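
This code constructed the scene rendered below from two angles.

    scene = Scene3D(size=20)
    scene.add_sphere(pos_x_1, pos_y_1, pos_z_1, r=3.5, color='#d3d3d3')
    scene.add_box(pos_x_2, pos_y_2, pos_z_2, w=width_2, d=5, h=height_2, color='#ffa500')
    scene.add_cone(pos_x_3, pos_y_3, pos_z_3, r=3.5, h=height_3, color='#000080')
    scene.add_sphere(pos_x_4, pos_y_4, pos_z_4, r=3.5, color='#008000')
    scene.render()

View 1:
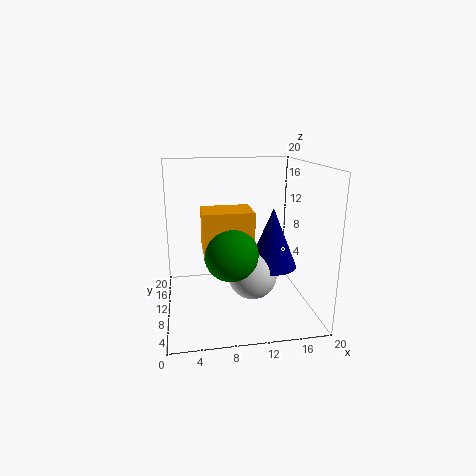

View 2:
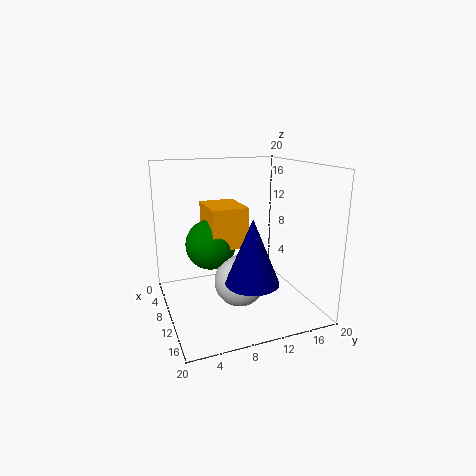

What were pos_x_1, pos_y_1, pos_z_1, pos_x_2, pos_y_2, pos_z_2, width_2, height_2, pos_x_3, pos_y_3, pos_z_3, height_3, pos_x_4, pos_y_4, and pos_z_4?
pos_x_1 = 12
pos_y_1 = 9.5
pos_z_1 = 4.5
pos_x_2 = 5
pos_y_2 = 6
pos_z_2 = 9
width_2 = 6.5
height_2 = 5.5
pos_x_3 = 15
pos_y_3 = 10
pos_z_3 = 5.5
height_3 = 8.5
pos_x_4 = 8.5
pos_y_4 = 6.5
pos_z_4 = 9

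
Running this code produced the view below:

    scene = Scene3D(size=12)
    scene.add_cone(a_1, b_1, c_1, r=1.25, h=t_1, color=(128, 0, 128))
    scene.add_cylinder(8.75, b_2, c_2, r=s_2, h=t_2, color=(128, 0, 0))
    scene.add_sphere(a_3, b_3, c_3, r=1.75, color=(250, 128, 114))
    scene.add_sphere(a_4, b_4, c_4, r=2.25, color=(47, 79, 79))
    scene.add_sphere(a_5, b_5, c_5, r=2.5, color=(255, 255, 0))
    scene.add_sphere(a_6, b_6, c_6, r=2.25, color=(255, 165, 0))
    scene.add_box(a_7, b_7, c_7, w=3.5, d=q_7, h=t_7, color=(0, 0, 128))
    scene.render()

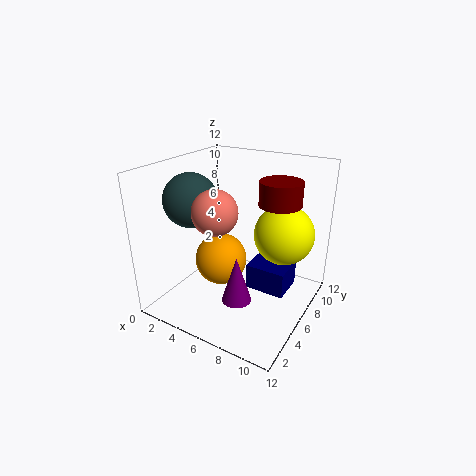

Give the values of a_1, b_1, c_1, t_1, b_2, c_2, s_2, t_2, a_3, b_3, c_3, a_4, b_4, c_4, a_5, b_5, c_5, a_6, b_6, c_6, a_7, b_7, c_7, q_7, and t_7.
a_1 = 6.75, b_1 = 4.5, c_1 = 1, t_1 = 4, b_2 = 8, c_2 = 8.75, s_2 = 1.75, t_2 = 2, a_3 = 5.5, b_3 = 3.5, c_3 = 9, a_4 = 2.25, b_4 = 4.75, c_4 = 9, a_5 = 9.25, b_5 = 8, c_5 = 6.25, a_6 = 4.25, b_6 = 6, c_6 = 3.5, a_7 = 6.5, b_7 = 6.5, c_7 = 1, q_7 = 3, t_7 = 2.25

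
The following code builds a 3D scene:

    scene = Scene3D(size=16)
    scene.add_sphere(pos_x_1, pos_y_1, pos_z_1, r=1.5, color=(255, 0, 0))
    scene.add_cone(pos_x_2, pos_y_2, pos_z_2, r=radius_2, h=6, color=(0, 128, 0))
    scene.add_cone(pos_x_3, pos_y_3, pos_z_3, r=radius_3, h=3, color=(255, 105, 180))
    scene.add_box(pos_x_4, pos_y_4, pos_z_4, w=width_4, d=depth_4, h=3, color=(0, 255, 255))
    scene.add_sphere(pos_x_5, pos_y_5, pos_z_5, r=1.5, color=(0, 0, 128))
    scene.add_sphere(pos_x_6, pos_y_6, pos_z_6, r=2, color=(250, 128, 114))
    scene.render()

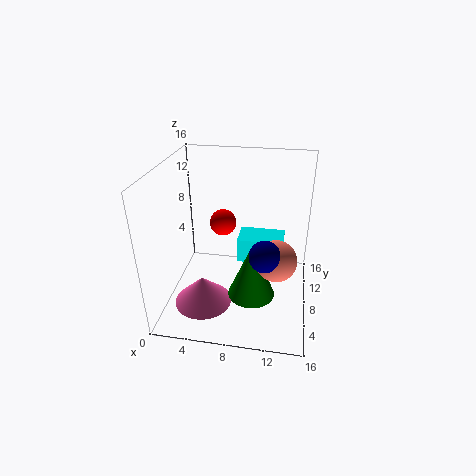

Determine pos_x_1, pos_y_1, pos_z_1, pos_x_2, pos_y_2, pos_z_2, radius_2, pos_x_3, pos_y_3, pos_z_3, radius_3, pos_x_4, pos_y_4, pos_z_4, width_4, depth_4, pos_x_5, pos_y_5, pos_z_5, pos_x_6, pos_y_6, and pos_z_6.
pos_x_1 = 6, pos_y_1 = 9.5, pos_z_1 = 9, pos_x_2 = 10, pos_y_2 = 5, pos_z_2 = 3, radius_2 = 2.5, pos_x_3 = 5, pos_y_3 = 3.5, pos_z_3 = 2.5, radius_3 = 3, pos_x_4 = 7.5, pos_y_4 = 10, pos_z_4 = 3.5, width_4 = 5.5, depth_4 = 3.5, pos_x_5 = 11.5, pos_y_5 = 2.5, pos_z_5 = 9.5, pos_x_6 = 12.5, pos_y_6 = 3.5, pos_z_6 = 8.5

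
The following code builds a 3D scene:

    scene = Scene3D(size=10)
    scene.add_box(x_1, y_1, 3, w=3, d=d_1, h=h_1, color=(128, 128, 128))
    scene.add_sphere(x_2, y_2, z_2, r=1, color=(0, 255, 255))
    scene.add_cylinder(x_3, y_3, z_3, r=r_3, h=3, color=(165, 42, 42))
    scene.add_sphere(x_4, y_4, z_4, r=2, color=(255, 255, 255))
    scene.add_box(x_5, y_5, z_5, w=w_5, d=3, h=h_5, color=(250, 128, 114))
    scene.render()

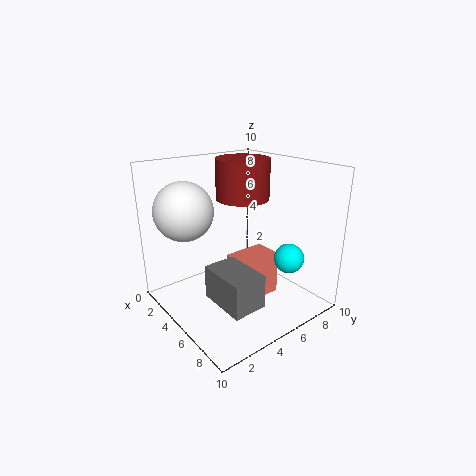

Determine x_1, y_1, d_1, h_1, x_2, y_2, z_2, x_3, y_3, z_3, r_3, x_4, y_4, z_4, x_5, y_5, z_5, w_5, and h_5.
x_1 = 7; y_1 = 1; d_1 = 2; h_1 = 2; x_2 = 8; y_2 = 7; z_2 = 4; x_3 = 3; y_3 = 7; z_3 = 7; r_3 = 2; x_4 = 3; y_4 = 2; z_4 = 7; x_5 = 5; y_5 = 4; z_5 = 1; w_5 = 2; h_5 = 3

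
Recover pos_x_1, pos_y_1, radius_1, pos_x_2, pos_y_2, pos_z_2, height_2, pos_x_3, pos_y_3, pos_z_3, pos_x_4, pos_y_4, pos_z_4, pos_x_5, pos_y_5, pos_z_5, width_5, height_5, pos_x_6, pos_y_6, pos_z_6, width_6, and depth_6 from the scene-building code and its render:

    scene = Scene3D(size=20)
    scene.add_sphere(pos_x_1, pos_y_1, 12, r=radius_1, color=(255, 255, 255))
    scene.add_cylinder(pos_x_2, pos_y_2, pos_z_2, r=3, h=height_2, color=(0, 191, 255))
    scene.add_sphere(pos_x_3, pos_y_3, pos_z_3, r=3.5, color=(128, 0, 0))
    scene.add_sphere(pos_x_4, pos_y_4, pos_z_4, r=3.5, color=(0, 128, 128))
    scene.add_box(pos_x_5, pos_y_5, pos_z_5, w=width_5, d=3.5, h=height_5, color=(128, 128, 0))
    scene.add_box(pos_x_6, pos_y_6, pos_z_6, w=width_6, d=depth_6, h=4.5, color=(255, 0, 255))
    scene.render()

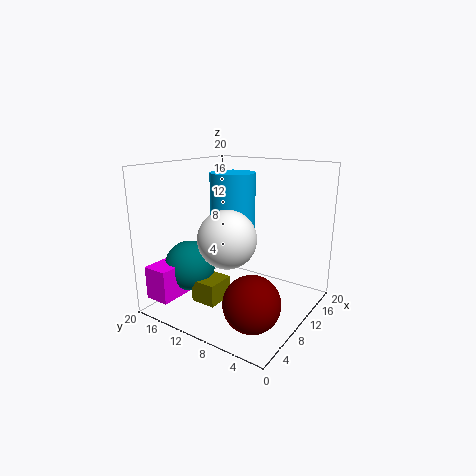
pos_x_1 = 4; pos_y_1 = 7.5; radius_1 = 3.5; pos_x_2 = 9.5; pos_y_2 = 10.5; pos_z_2 = 10; height_2 = 9; pos_x_3 = 4; pos_y_3 = 4; pos_z_3 = 4.5; pos_x_4 = 6; pos_y_4 = 15.5; pos_z_4 = 6; pos_x_5 = 4; pos_y_5 = 10; pos_z_5 = 2; width_5 = 4; height_5 = 3; pos_x_6 = 0.5; pos_y_6 = 15; pos_z_6 = 2.5; width_6 = 6; depth_6 = 3.5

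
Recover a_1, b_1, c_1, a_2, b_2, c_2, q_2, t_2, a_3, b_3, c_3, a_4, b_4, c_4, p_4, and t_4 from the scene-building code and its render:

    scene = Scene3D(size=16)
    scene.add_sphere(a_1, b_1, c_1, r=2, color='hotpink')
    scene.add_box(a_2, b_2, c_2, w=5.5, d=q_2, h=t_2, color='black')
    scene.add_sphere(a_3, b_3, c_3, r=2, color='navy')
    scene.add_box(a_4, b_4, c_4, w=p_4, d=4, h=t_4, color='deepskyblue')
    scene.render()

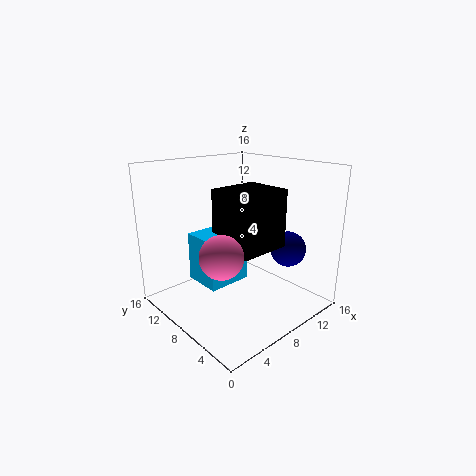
a_1 = 2
b_1 = 3.5
c_1 = 9
a_2 = 4.5
b_2 = 3
c_2 = 8
q_2 = 5
t_2 = 6
a_3 = 12.5
b_3 = 4.5
c_3 = 6.5
a_4 = 2.5
b_4 = 5.5
c_4 = 4.5
p_4 = 4.5
t_4 = 5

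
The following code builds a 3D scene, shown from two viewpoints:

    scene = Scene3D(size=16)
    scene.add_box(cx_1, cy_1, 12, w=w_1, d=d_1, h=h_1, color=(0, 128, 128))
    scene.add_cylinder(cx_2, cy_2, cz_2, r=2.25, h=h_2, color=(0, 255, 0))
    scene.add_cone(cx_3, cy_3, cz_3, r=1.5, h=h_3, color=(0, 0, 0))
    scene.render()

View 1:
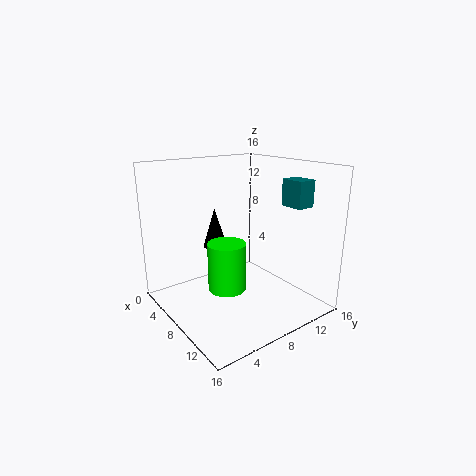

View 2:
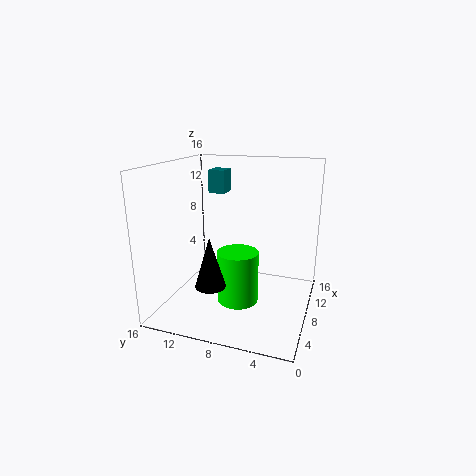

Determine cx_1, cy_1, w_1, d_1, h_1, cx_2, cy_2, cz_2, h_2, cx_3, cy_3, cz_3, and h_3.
cx_1 = 11.5; cy_1 = 11; w_1 = 2.5; d_1 = 2; h_1 = 2.75; cx_2 = 6.5; cy_2 = 7.5; cz_2 = 1.25; h_2 = 5.75; cx_3 = 2; cy_3 = 8.75; cz_3 = 5; h_3 = 5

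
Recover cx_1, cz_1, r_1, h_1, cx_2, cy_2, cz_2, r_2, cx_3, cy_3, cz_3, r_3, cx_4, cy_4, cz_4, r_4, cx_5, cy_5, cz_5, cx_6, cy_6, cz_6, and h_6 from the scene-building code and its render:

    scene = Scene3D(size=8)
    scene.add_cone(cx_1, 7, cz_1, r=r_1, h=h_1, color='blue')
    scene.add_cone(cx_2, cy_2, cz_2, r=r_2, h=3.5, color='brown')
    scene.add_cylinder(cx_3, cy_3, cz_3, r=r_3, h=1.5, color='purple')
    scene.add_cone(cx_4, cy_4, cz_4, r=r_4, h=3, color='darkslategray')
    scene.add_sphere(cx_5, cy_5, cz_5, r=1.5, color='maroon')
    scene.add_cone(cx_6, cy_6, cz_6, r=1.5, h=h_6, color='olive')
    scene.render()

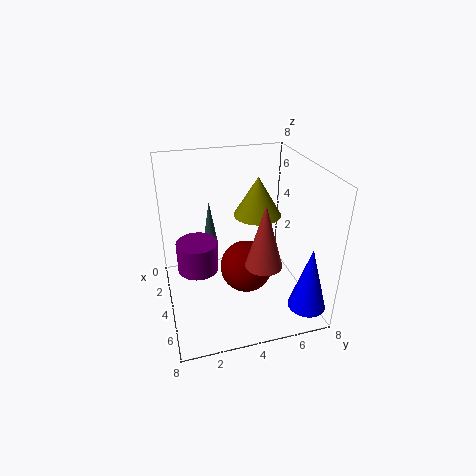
cx_1 = 7, cz_1 = 1, r_1 = 1, h_1 = 3.5, cx_2 = 5.5, cy_2 = 5, cz_2 = 3, r_2 = 1, cx_3 = 5.5, cy_3 = 1.5, cz_3 = 3.5, r_3 = 1, cx_4 = 1, cy_4 = 3, cz_4 = 2, r_4 = 0.5, cx_5 = 4, cy_5 = 4.5, cz_5 = 2, cx_6 = 1.5, cy_6 = 6, cz_6 = 4, h_6 = 2.5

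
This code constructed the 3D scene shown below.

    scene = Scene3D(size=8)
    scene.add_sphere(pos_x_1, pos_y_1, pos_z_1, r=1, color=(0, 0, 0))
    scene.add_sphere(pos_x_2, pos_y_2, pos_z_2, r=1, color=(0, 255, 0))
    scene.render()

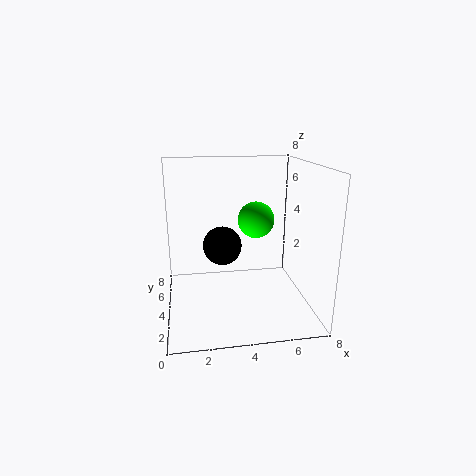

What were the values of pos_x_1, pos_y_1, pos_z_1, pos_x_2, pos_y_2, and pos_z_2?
pos_x_1 = 3
pos_y_1 = 3
pos_z_1 = 4
pos_x_2 = 5
pos_y_2 = 4
pos_z_2 = 5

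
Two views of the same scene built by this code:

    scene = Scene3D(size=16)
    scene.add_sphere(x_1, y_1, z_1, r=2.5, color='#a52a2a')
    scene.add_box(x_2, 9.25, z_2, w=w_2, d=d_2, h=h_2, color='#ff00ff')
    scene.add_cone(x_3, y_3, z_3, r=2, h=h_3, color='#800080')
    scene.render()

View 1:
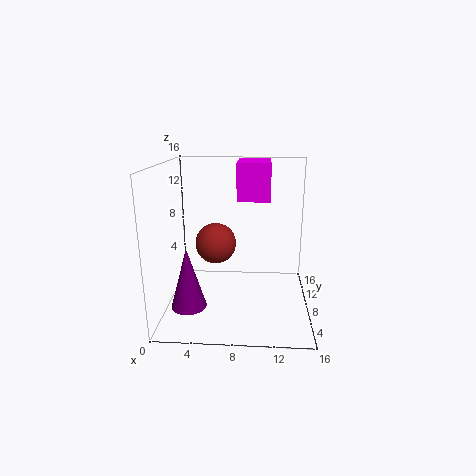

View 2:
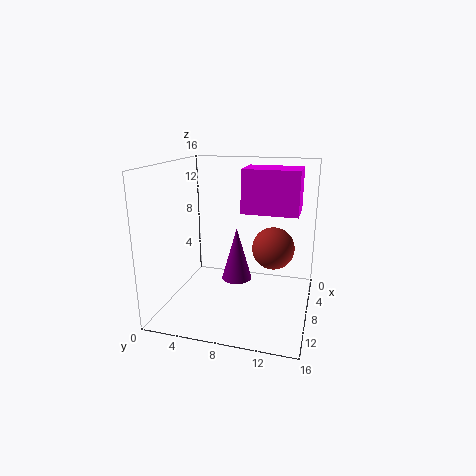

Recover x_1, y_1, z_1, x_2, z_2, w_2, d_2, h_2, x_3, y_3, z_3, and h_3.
x_1 = 5
y_1 = 11.5
z_1 = 6
x_2 = 7.75
z_2 = 11.75
w_2 = 3.75
d_2 = 5.5
h_2 = 4.25
x_3 = 2.5
y_3 = 6.25
z_3 = 0.25
h_3 = 7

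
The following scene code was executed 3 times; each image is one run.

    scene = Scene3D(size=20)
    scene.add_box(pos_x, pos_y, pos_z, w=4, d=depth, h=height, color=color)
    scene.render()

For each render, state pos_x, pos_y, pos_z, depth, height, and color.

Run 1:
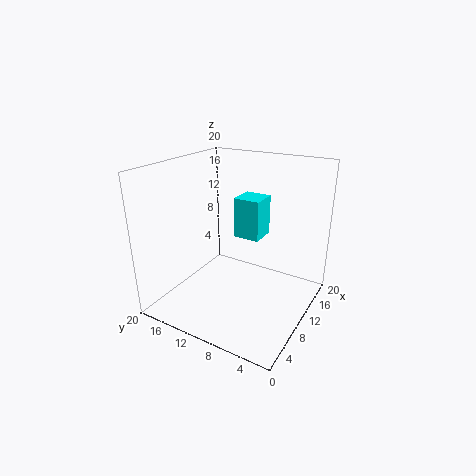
pos_x = 13
pos_y = 8.5
pos_z = 8.5
depth = 4
height = 6
color = 'cyan'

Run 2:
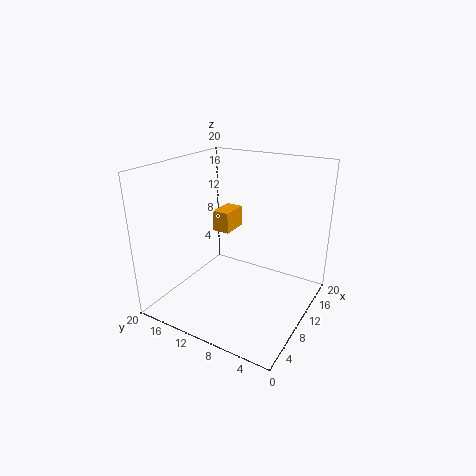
pos_x = 10.5
pos_y = 12
pos_z = 10
depth = 2.5
height = 3
color = 'orange'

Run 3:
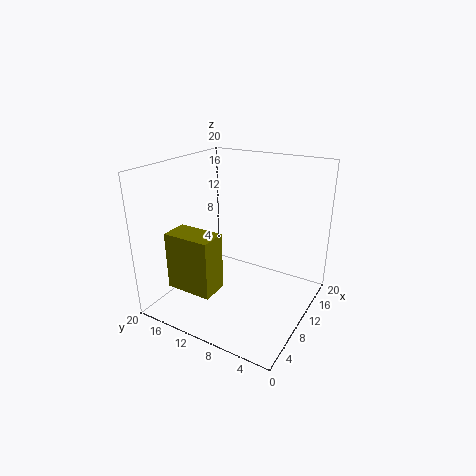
pos_x = 5
pos_y = 12
pos_z = 2
depth = 7
height = 8.5
color = 'olive'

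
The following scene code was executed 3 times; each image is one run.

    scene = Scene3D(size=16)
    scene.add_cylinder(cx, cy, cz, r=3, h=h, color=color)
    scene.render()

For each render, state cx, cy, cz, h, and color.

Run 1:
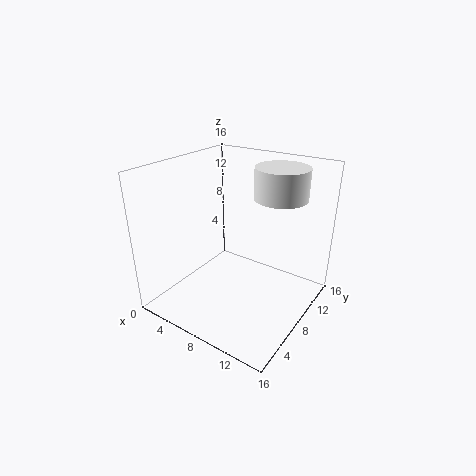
cx = 11, cy = 12, cz = 12, h = 3.5, color = 'white'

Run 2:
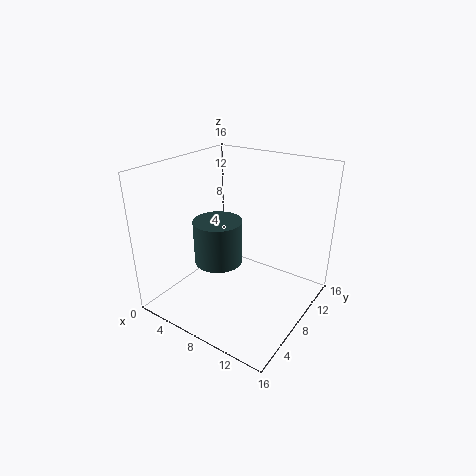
cx = 4, cy = 9.5, cz = 3, h = 5.5, color = 'darkslategray'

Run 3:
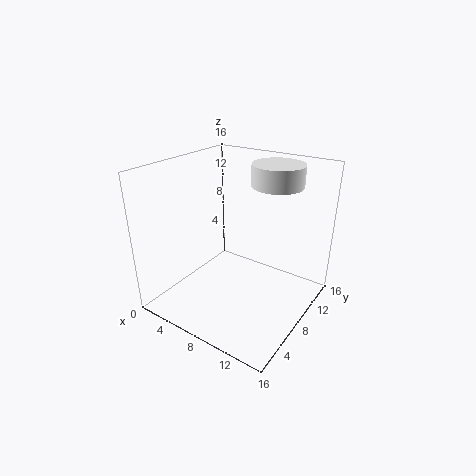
cx = 10, cy = 13, cz = 13, h = 2.5, color = 'white'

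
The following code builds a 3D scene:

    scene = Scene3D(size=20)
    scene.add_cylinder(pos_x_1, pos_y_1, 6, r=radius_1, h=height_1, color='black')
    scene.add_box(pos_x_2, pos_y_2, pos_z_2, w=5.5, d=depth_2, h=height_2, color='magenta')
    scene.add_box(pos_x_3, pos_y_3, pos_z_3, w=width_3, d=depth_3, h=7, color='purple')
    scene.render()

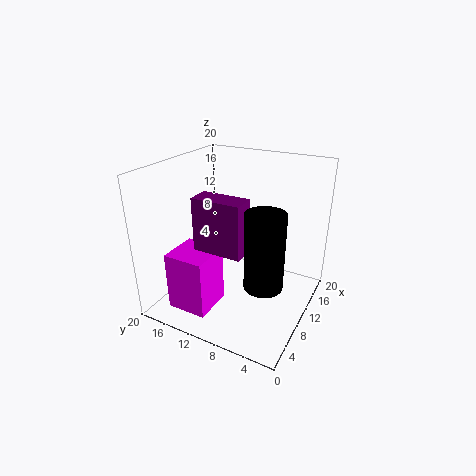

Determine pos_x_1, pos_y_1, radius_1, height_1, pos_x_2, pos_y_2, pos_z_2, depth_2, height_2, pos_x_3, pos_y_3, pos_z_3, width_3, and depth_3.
pos_x_1 = 6.5, pos_y_1 = 4.5, radius_1 = 2.5, height_1 = 10, pos_x_2 = 2, pos_y_2 = 11, pos_z_2 = 1.5, depth_2 = 5.5, height_2 = 8, pos_x_3 = 4.5, pos_y_3 = 7, pos_z_3 = 10, width_3 = 3, depth_3 = 6.5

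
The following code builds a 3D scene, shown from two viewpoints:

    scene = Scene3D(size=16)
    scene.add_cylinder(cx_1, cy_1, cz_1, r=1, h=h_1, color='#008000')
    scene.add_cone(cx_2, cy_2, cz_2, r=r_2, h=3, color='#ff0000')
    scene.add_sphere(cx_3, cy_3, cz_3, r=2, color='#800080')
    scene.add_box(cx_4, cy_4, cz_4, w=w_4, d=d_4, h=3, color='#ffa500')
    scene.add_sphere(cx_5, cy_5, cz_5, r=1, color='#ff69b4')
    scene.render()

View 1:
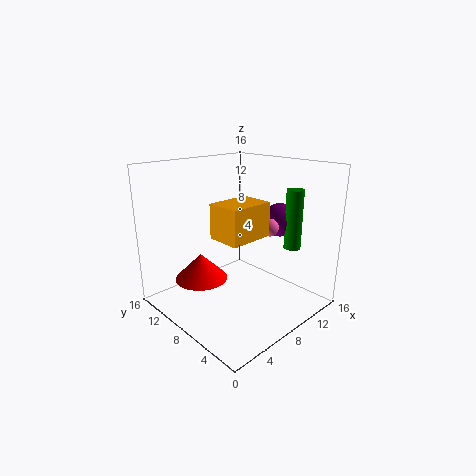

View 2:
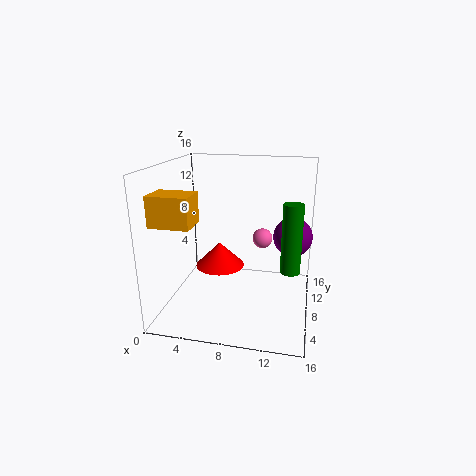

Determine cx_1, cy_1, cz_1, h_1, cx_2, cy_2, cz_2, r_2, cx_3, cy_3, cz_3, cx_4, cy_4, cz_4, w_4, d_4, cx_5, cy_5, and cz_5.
cx_1 = 14
cy_1 = 5
cz_1 = 6
h_1 = 7
cx_2 = 5
cy_2 = 11
cz_2 = 3
r_2 = 3
cx_3 = 14
cy_3 = 7
cz_3 = 9
cx_4 = 1
cy_4 = 1
cz_4 = 11
w_4 = 4
d_4 = 3
cx_5 = 11
cy_5 = 6
cz_5 = 9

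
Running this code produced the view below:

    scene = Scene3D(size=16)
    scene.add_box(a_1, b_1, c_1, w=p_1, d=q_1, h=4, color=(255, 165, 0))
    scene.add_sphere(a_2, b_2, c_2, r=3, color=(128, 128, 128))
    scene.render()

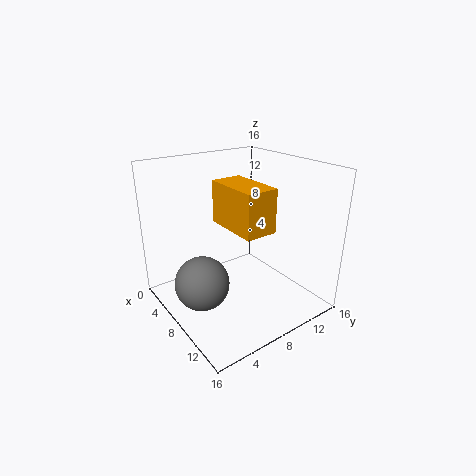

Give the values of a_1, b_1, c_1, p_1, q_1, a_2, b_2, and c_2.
a_1 = 9.5
b_1 = 4
c_1 = 11.5
p_1 = 5.5
q_1 = 3
a_2 = 7.5
b_2 = 3.5
c_2 = 3.5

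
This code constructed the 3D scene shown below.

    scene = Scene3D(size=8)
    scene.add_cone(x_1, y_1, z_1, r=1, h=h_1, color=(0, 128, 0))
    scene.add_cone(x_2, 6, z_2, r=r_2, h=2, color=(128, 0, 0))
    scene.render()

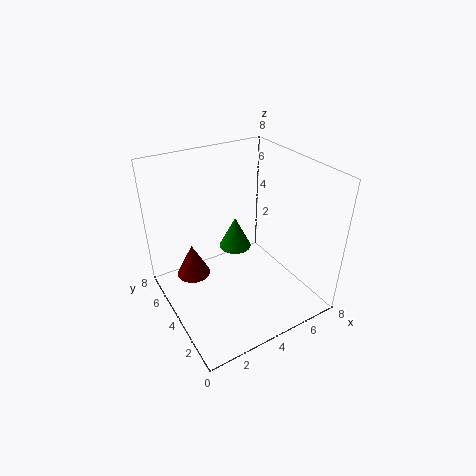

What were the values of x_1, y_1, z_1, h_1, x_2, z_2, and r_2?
x_1 = 5, y_1 = 6, z_1 = 2, h_1 = 2, x_2 = 2, z_2 = 1, r_2 = 1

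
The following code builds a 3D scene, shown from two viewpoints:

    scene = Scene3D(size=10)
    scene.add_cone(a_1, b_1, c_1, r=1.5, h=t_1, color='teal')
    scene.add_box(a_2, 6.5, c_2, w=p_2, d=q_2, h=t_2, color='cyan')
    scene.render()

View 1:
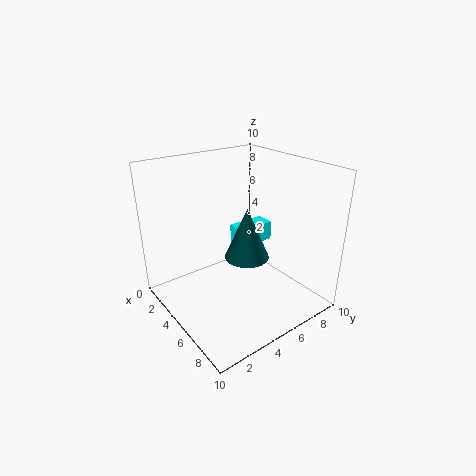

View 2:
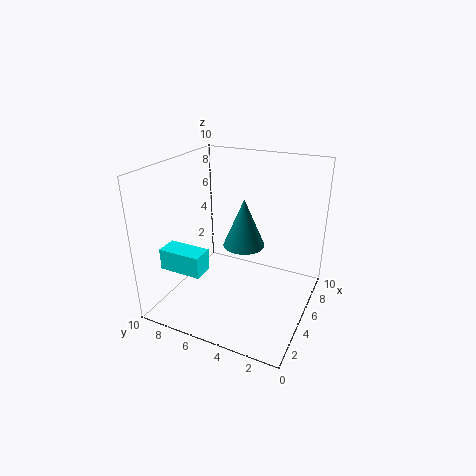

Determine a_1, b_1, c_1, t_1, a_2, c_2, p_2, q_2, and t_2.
a_1 = 6, b_1 = 5, c_1 = 4, t_1 = 3.5, a_2 = 2, c_2 = 3, p_2 = 1.5, q_2 = 3, t_2 = 1.5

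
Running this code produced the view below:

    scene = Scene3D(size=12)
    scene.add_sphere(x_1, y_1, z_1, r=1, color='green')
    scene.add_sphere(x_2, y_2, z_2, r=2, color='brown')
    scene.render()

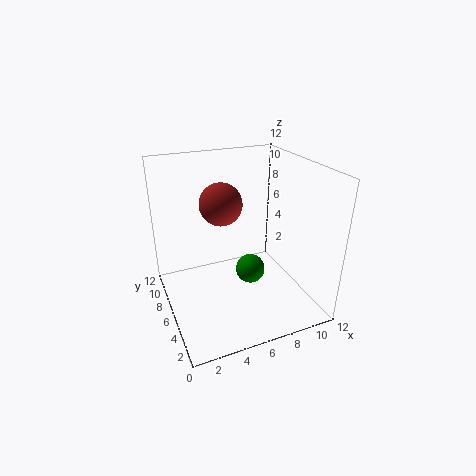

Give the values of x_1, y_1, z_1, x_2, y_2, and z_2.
x_1 = 5, y_1 = 1.5, z_1 = 6, x_2 = 6, y_2 = 10, z_2 = 7.5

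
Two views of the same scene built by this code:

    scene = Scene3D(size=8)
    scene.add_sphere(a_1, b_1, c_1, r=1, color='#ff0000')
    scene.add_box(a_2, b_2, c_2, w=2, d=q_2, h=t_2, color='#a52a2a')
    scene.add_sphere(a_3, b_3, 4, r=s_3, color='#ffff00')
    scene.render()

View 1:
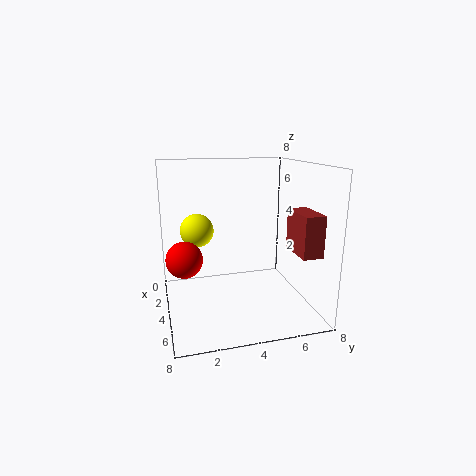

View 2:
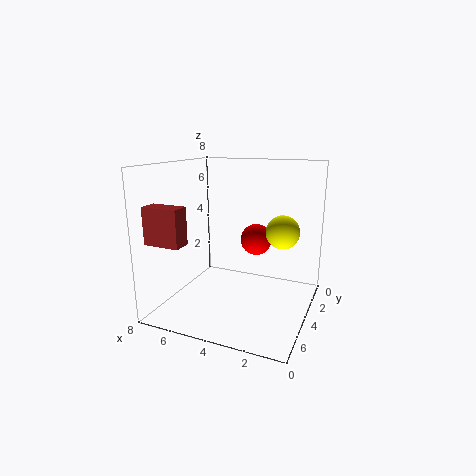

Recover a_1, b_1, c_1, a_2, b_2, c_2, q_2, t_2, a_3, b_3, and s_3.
a_1 = 4; b_1 = 1; c_1 = 3; a_2 = 6; b_2 = 6; c_2 = 4; q_2 = 1; t_2 = 2; a_3 = 2; b_3 = 2; s_3 = 1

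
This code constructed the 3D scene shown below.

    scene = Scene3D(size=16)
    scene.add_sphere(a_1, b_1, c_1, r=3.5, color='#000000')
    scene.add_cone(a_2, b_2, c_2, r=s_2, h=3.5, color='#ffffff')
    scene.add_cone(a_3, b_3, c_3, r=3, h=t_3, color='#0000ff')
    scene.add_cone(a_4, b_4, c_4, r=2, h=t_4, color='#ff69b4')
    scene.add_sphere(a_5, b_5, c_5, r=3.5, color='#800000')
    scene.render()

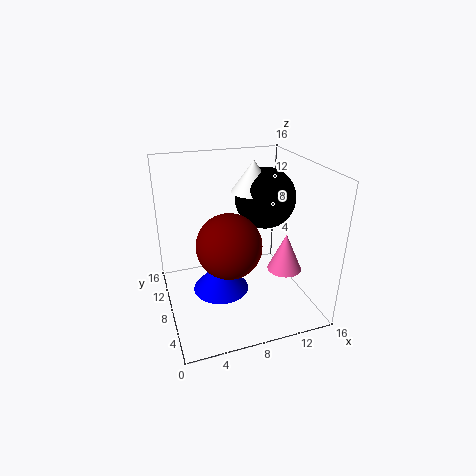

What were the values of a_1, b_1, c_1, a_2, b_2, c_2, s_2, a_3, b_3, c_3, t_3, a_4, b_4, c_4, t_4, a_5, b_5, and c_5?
a_1 = 12
b_1 = 10
c_1 = 11.5
a_2 = 10.5
b_2 = 10
c_2 = 12.5
s_2 = 2.5
a_3 = 5.5
b_3 = 6.5
c_3 = 3
t_3 = 3.5
a_4 = 13.5
b_4 = 7
c_4 = 3.5
t_4 = 4.5
a_5 = 6.5
b_5 = 6.5
c_5 = 8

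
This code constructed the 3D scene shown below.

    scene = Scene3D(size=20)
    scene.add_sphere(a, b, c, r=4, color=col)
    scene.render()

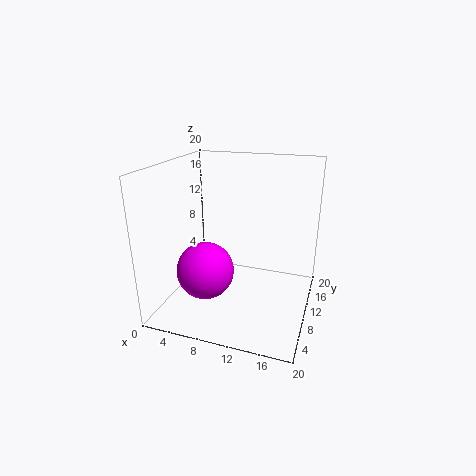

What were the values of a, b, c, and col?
a = 6
b = 7.5
c = 5.5
col = 'magenta'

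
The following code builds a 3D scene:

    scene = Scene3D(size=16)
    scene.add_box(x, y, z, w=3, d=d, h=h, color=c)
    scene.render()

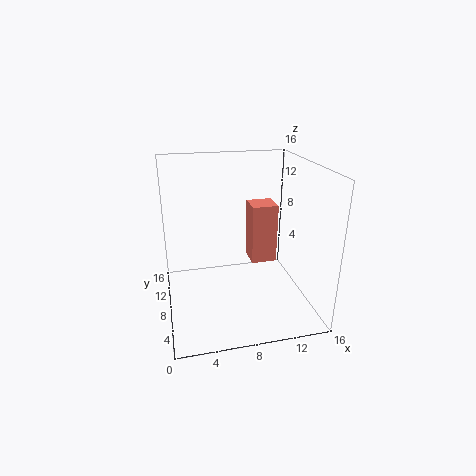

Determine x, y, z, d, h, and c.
x = 10
y = 9
z = 4
d = 3
h = 7
c = 'salmon'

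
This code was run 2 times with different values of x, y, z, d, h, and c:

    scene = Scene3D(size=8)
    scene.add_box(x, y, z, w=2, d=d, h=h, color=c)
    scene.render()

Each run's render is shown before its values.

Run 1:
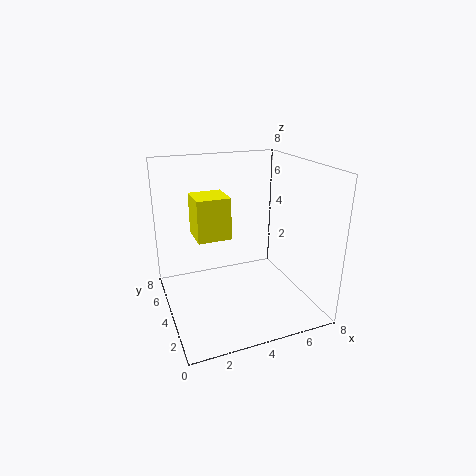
x = 2; y = 5; z = 3.5; d = 2; h = 2.5; c = 'yellow'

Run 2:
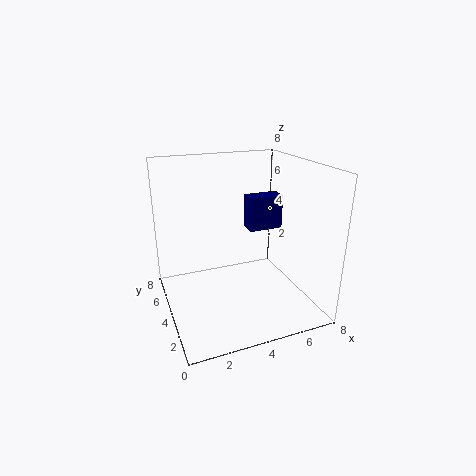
x = 5; y = 4.5; z = 4; d = 1; h = 2; c = 'navy'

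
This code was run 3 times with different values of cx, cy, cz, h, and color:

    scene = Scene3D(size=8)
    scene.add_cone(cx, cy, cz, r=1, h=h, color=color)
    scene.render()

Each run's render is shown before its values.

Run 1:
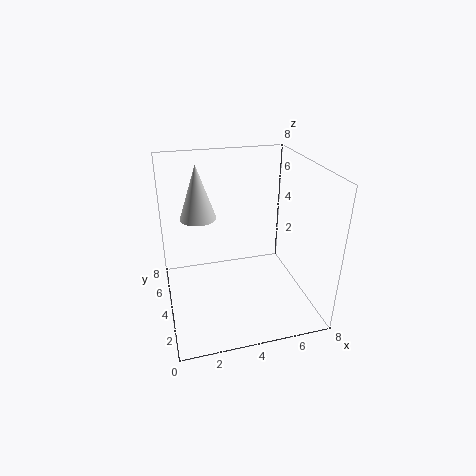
cx = 2; cy = 5; cz = 5; h = 3; color = 'lightgray'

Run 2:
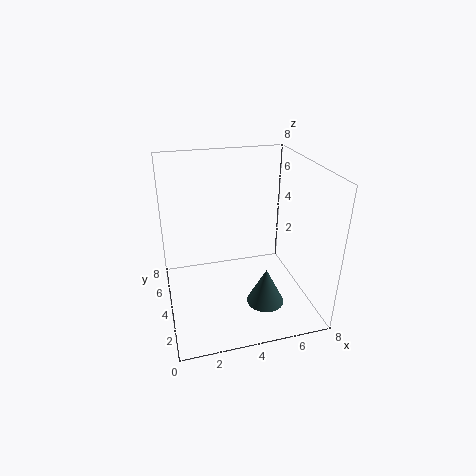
cx = 5; cy = 2; cz = 1; h = 2; color = 'darkslategray'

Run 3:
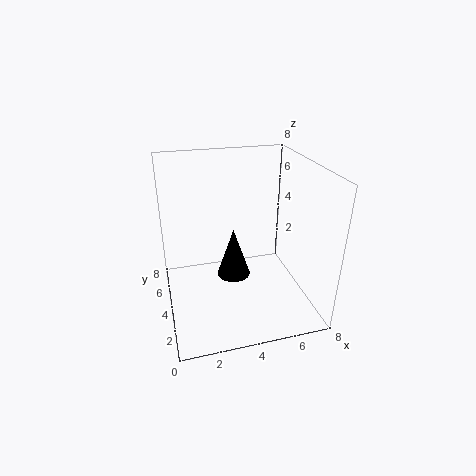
cx = 4; cy = 5; cz = 1; h = 3; color = 'black'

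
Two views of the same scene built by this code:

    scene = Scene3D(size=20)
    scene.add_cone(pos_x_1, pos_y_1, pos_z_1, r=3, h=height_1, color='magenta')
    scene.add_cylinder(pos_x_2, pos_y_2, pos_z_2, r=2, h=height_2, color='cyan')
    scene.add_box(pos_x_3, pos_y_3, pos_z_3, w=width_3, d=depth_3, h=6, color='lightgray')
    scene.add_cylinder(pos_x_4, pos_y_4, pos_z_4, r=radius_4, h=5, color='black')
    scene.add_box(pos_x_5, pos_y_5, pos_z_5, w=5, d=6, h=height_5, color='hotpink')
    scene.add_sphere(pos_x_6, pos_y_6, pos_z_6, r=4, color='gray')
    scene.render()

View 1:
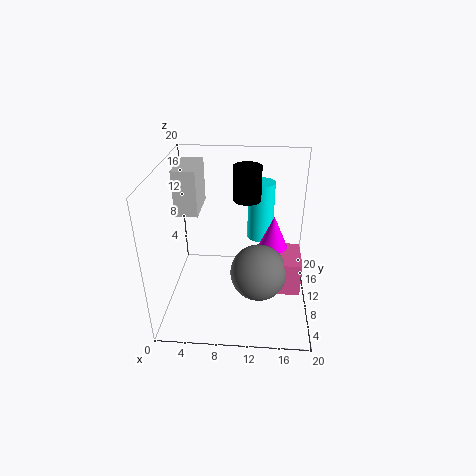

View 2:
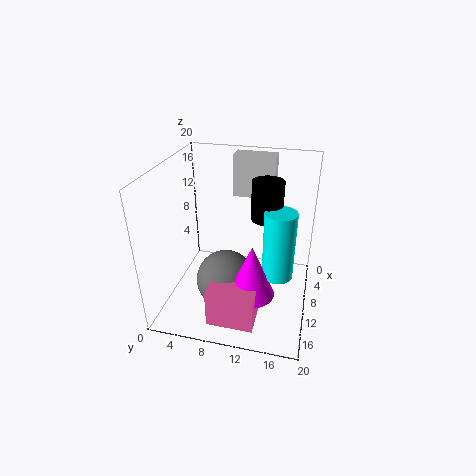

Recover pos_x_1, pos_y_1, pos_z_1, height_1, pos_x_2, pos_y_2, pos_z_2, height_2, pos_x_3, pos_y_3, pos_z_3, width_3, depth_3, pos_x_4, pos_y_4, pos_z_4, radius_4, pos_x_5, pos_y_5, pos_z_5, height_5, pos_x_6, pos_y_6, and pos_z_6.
pos_x_1 = 15, pos_y_1 = 13, pos_z_1 = 5, height_1 = 7, pos_x_2 = 13, pos_y_2 = 16, pos_z_2 = 7, height_2 = 9, pos_x_3 = 2, pos_y_3 = 8, pos_z_3 = 14, width_3 = 3, depth_3 = 6, pos_x_4 = 11, pos_y_4 = 14, pos_z_4 = 14, radius_4 = 2, pos_x_5 = 14, pos_y_5 = 8, pos_z_5 = 2, height_5 = 5, pos_x_6 = 13, pos_y_6 = 9, pos_z_6 = 5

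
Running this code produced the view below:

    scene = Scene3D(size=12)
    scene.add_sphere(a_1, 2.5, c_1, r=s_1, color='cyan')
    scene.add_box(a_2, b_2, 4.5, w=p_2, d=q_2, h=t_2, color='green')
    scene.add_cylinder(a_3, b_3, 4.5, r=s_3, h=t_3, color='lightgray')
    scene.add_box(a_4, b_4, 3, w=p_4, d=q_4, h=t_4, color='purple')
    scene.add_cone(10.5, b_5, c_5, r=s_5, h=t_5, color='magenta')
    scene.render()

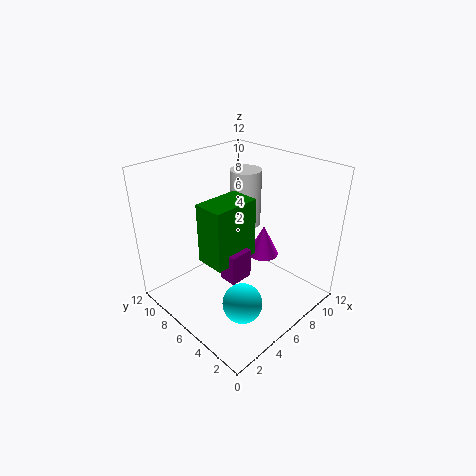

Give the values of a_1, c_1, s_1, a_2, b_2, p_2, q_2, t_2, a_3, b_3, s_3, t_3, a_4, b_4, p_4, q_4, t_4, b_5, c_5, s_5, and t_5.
a_1 = 3
c_1 = 3
s_1 = 1.5
a_2 = 3
b_2 = 5
p_2 = 4
q_2 = 2.5
t_2 = 5
a_3 = 10.5
b_3 = 9.5
s_3 = 1.5
t_3 = 5.5
a_4 = 4
b_4 = 4.5
p_4 = 2
q_4 = 1.5
t_4 = 2.5
b_5 = 7
c_5 = 2
s_5 = 1.5
t_5 = 3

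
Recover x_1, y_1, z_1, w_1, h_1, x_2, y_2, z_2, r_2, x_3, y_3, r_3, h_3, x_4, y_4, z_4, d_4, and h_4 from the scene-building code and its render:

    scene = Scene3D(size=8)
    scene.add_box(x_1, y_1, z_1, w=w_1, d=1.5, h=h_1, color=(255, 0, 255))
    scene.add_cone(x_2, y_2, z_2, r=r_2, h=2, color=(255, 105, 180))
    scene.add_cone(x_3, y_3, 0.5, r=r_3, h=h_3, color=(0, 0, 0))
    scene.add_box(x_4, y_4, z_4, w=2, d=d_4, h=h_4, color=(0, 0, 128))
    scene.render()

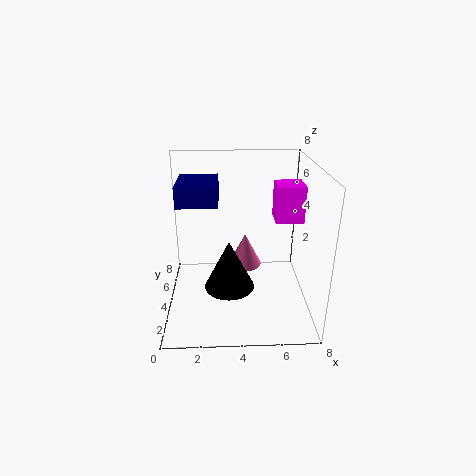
x_1 = 6; y_1 = 3.5; z_1 = 5; w_1 = 1.5; h_1 = 2; x_2 = 4.5; y_2 = 5.5; z_2 = 1.5; r_2 = 1; x_3 = 3.5; y_3 = 4.5; r_3 = 1.5; h_3 = 3; x_4 = 1; y_4 = 2; z_4 = 6.5; d_4 = 2.5; h_4 = 1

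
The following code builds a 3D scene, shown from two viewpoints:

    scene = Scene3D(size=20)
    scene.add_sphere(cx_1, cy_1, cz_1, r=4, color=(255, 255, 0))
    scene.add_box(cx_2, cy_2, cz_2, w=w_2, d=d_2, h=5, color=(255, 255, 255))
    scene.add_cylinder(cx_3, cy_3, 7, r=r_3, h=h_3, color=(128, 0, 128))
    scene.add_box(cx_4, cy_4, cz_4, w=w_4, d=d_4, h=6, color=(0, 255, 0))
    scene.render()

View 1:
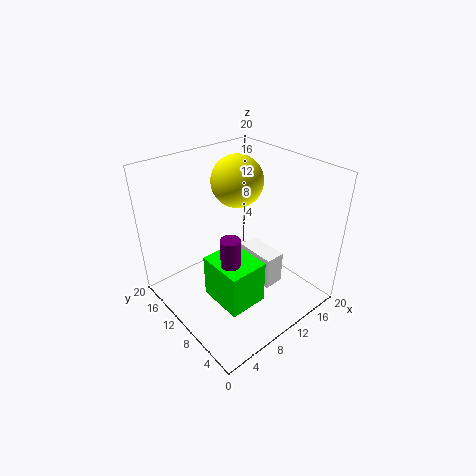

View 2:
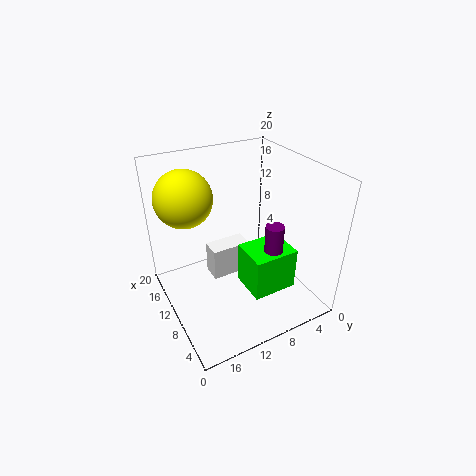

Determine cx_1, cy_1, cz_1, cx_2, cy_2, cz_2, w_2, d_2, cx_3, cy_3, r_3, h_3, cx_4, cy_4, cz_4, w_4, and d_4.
cx_1 = 14.75; cy_1 = 15.75; cz_1 = 15.25; cx_2 = 12.75; cy_2 = 6.5; cz_2 = 1.5; w_2 = 3; d_2 = 6; cx_3 = 6; cy_3 = 6.75; r_3 = 1.25; h_3 = 6; cx_4 = 4.25; cy_4 = 4; cz_4 = 3.25; w_4 = 5.25; d_4 = 6.25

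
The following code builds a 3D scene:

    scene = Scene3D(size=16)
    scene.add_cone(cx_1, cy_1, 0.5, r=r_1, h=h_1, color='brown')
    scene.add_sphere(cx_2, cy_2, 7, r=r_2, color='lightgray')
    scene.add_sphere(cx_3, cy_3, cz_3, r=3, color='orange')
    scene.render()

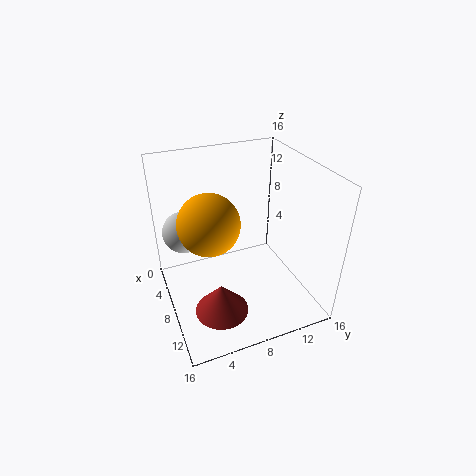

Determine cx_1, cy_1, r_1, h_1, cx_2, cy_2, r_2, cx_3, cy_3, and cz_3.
cx_1 = 10.5; cy_1 = 5; r_1 = 3; h_1 = 3.5; cx_2 = 3; cy_2 = 3; r_2 = 2.5; cx_3 = 10.5; cy_3 = 4; cz_3 = 12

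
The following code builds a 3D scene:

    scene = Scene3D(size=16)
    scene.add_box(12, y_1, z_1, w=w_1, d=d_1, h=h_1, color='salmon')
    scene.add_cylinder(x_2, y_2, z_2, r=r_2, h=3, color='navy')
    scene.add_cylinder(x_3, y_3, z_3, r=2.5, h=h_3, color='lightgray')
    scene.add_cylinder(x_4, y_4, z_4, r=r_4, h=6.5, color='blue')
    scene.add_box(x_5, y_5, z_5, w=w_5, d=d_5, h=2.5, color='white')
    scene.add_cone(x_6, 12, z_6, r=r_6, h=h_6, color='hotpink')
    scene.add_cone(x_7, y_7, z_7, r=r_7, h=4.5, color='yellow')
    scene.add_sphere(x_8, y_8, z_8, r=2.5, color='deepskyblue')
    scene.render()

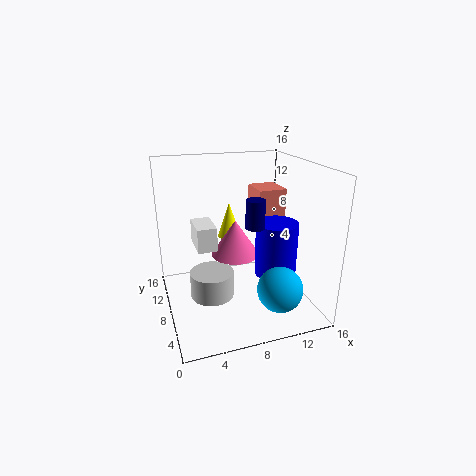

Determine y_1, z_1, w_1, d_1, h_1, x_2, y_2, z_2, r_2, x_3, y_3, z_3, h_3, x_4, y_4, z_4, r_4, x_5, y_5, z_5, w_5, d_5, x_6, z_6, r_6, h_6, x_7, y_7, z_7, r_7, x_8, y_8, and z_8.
y_1 = 11.5, z_1 = 7.5, w_1 = 3.5, d_1 = 4, h_1 = 4.5, x_2 = 9, y_2 = 5.5, z_2 = 10, r_2 = 1, x_3 = 5, y_3 = 8.5, z_3 = 1, h_3 = 3, x_4 = 13, y_4 = 8.5, z_4 = 2.5, r_4 = 2.5, x_5 = 3, y_5 = 5.5, z_5 = 8, w_5 = 2, d_5 = 3.5, x_6 = 9, z_6 = 4, r_6 = 3, h_6 = 4.5, x_7 = 9, y_7 = 14.5, z_7 = 5.5, r_7 = 1.5, x_8 = 11.5, y_8 = 4, z_8 = 3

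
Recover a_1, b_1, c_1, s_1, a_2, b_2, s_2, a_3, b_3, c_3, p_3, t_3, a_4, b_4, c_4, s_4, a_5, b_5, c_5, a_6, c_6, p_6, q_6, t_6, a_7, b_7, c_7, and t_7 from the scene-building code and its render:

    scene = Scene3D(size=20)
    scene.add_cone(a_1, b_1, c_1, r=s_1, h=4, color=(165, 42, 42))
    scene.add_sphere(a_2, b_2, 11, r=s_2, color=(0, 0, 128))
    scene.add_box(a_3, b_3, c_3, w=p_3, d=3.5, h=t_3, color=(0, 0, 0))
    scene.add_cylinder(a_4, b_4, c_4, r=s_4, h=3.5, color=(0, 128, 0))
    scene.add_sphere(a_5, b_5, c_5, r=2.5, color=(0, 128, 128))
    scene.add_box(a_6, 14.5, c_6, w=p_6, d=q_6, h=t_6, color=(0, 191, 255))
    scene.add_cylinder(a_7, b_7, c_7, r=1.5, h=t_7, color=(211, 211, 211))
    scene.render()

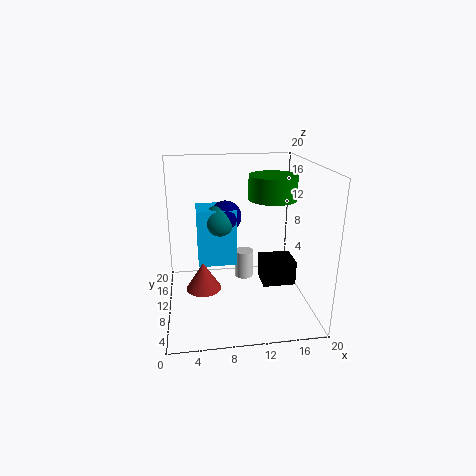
a_1 = 5, b_1 = 10, c_1 = 2.5, s_1 = 2.5, a_2 = 9, b_2 = 16.5, s_2 = 2.5, a_3 = 12, b_3 = 2.5, c_3 = 6.5, p_3 = 4, t_3 = 3, a_4 = 15.5, b_4 = 13, c_4 = 14.5, s_4 = 3.5, a_5 = 8, b_5 = 16, c_5 = 10.5, a_6 = 4.5, c_6 = 3.5, p_6 = 6, q_6 = 5, t_6 = 9, a_7 = 12, b_7 = 16.5, c_7 = 0.5, t_7 = 4.5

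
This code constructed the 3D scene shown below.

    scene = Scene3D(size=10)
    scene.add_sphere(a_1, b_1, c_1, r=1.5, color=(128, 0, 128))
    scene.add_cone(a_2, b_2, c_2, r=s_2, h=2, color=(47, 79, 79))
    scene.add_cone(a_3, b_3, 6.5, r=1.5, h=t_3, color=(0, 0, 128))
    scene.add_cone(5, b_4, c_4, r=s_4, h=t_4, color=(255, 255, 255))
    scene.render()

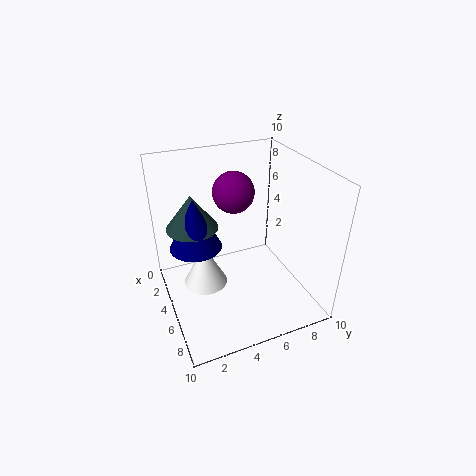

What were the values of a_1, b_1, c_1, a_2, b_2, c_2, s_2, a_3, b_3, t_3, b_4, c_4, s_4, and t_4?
a_1 = 3
b_1 = 5.5
c_1 = 7.5
a_2 = 6.5
b_2 = 1.5
c_2 = 7.5
s_2 = 1.5
a_3 = 7
b_3 = 1.5
t_3 = 3
b_4 = 2.5
c_4 = 2
s_4 = 1.5
t_4 = 3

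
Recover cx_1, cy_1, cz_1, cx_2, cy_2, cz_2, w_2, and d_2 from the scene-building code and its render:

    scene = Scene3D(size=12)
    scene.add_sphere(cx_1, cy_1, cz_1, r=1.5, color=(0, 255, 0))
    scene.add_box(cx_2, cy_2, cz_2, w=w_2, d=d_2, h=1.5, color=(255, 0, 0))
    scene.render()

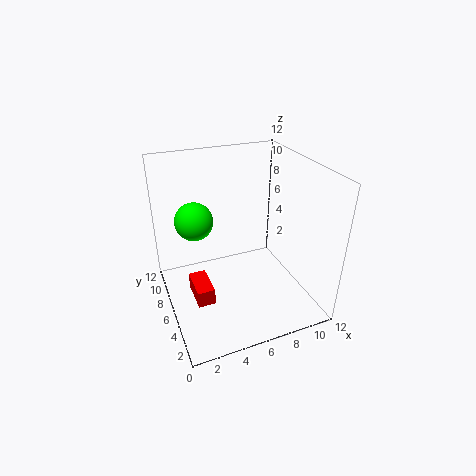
cx_1 = 2.5; cy_1 = 6.5; cz_1 = 8; cx_2 = 2; cy_2 = 5; cz_2 = 0.5; w_2 = 1.5; d_2 = 3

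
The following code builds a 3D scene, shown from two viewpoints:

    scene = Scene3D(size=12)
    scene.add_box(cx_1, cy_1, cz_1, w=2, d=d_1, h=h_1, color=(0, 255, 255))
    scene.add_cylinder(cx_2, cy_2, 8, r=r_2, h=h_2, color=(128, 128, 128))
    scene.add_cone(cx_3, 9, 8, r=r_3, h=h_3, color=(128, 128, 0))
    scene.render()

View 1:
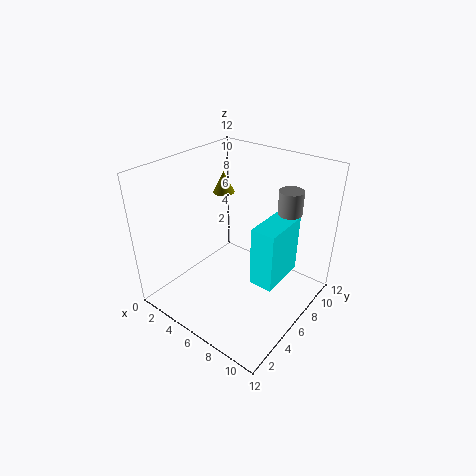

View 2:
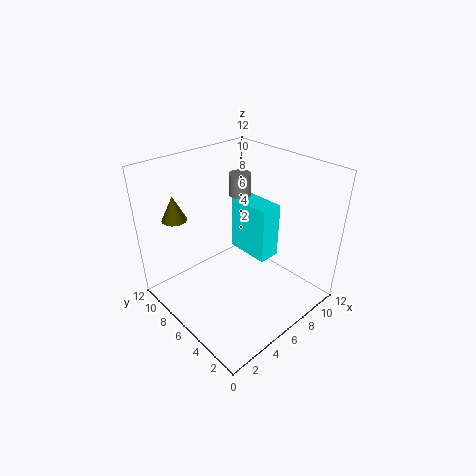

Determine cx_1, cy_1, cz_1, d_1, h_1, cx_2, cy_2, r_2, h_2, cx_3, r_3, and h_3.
cx_1 = 8
cy_1 = 5
cz_1 = 3
d_1 = 4
h_1 = 5
cx_2 = 9
cy_2 = 9
r_2 = 1
h_2 = 2
cx_3 = 2
r_3 = 1
h_3 = 2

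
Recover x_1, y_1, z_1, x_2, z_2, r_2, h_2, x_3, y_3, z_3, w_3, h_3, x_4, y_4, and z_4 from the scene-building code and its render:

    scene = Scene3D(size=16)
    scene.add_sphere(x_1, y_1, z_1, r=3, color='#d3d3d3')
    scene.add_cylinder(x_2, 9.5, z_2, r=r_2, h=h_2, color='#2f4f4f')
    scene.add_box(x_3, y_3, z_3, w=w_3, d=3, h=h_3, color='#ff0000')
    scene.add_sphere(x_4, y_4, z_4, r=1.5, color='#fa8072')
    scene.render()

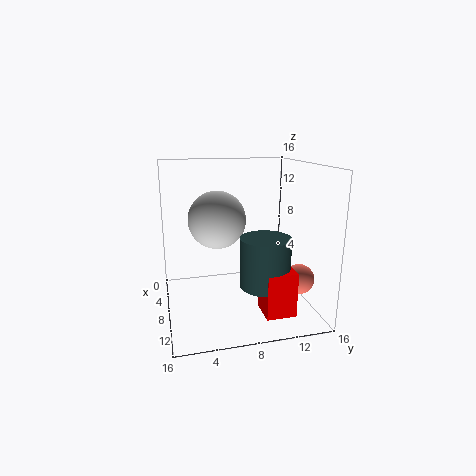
x_1 = 9, y_1 = 5.5, z_1 = 10.5, x_2 = 13, z_2 = 4.5, r_2 = 2.5, h_2 = 5, x_3 = 12.5, y_3 = 9, z_3 = 2, w_3 = 3, h_3 = 4.5, x_4 = 13.5, y_4 = 13, z_4 = 5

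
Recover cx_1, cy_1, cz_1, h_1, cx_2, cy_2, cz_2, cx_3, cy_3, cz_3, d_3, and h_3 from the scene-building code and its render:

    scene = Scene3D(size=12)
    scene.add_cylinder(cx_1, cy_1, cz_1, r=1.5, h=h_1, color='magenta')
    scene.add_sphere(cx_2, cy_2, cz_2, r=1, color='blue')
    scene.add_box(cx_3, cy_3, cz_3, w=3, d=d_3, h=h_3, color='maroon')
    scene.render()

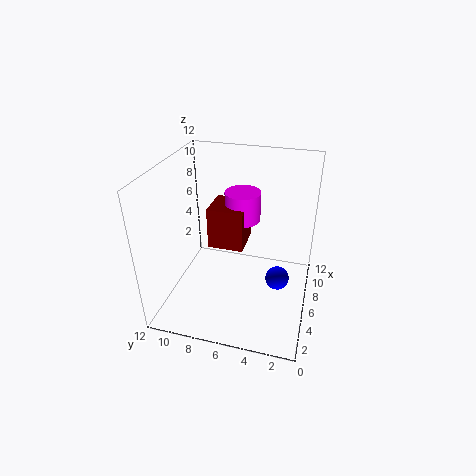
cx_1 = 7.5
cy_1 = 6
cz_1 = 7
h_1 = 2.5
cx_2 = 6
cy_2 = 2.5
cz_2 = 2.5
cx_3 = 5.5
cy_3 = 5.5
cz_3 = 5
d_3 = 3
h_3 = 3.5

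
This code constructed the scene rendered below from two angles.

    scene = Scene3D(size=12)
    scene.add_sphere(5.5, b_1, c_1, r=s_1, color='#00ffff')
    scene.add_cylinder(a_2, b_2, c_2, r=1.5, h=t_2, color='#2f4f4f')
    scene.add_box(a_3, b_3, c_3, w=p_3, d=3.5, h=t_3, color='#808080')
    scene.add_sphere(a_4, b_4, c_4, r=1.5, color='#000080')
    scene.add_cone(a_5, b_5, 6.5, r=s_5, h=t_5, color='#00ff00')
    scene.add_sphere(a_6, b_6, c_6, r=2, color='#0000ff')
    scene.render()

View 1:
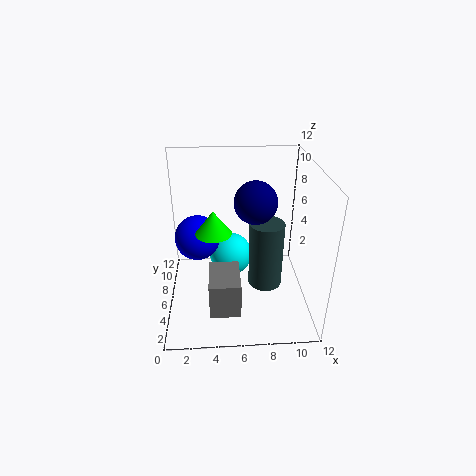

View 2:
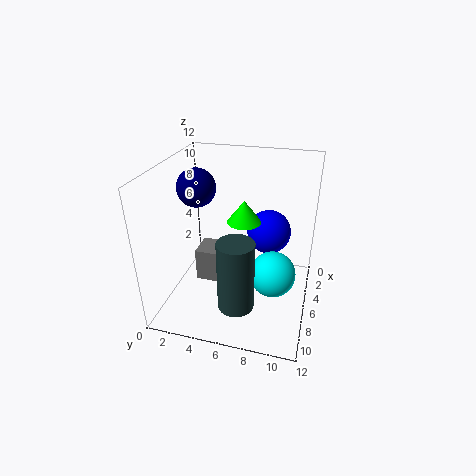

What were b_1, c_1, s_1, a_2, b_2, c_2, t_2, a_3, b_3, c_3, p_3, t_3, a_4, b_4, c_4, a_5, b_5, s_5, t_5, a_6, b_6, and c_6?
b_1 = 9; c_1 = 2.5; s_1 = 2; a_2 = 8.5; b_2 = 6.5; c_2 = 1; t_2 = 6; a_3 = 3.5; b_3 = 2; c_3 = 1; p_3 = 2.5; t_3 = 3; a_4 = 7; b_4 = 3; c_4 = 10.5; a_5 = 4; b_5 = 6; s_5 = 1.5; t_5 = 2; a_6 = 2.5; b_6 = 8; c_6 = 5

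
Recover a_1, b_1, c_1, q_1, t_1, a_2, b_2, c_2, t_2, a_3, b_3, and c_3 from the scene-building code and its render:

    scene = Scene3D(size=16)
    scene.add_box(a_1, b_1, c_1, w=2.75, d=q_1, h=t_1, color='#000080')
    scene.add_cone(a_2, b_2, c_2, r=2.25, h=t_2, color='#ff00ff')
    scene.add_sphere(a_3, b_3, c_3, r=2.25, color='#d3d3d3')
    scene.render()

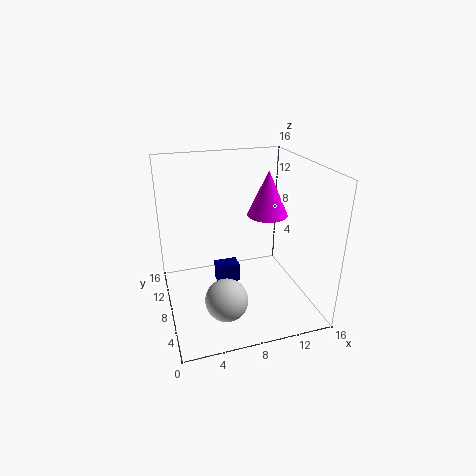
a_1 = 6
b_1 = 9.5
c_1 = 1.25
q_1 = 2
t_1 = 2.25
a_2 = 11.5
b_2 = 8.25
c_2 = 10.25
t_2 = 5
a_3 = 5.5
b_3 = 4
c_3 = 3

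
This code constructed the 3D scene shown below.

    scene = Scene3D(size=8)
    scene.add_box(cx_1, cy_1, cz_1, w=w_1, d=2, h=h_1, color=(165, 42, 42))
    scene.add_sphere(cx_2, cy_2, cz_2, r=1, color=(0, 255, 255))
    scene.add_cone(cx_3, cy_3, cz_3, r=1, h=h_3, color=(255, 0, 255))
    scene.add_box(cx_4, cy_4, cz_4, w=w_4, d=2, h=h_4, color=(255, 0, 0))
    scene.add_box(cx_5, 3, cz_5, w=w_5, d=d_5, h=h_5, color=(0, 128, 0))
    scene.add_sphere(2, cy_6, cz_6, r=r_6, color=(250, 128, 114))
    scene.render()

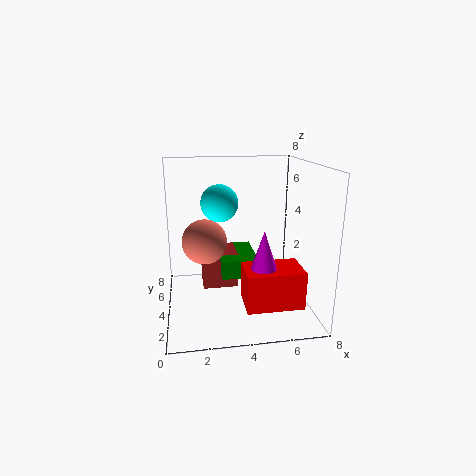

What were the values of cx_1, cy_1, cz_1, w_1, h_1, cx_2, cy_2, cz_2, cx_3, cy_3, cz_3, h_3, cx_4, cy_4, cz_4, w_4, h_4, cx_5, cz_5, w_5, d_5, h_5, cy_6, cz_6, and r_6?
cx_1 = 2, cy_1 = 4, cz_1 = 1, w_1 = 2, h_1 = 2, cx_2 = 3, cy_2 = 4, cz_2 = 6, cx_3 = 5, cy_3 = 2, cz_3 = 2, h_3 = 3, cx_4 = 4, cy_4 = 1, cz_4 = 1, w_4 = 3, h_4 = 2, cx_5 = 3, cz_5 = 2, w_5 = 2, d_5 = 3, h_5 = 1, cy_6 = 1, cz_6 = 5, r_6 = 1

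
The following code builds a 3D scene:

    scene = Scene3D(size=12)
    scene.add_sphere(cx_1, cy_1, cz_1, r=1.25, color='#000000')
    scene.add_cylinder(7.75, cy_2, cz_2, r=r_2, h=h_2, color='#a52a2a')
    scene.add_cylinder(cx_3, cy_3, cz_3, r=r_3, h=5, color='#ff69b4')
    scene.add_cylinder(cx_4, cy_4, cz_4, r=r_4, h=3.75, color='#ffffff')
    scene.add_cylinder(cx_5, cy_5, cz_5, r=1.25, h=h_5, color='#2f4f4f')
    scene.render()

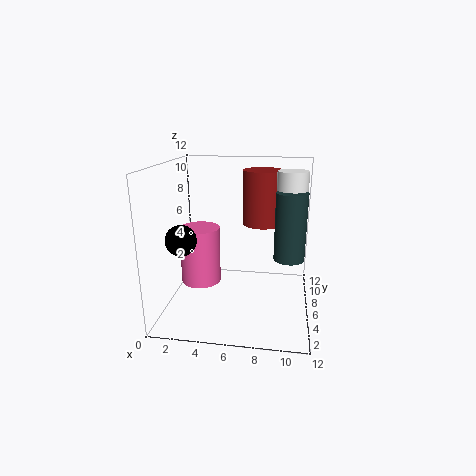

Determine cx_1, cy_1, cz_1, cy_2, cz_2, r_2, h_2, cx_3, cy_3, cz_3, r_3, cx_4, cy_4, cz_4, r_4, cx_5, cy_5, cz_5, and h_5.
cx_1 = 1.75, cy_1 = 4, cz_1 = 6.25, cy_2 = 8.75, cz_2 = 6.5, r_2 = 1.75, h_2 = 4.75, cx_3 = 2.5, cy_3 = 6.75, cz_3 = 1.5, r_3 = 1.75, cx_4 = 10.25, cy_4 = 6.75, cz_4 = 7.75, r_4 = 1.25, cx_5 = 10.25, cy_5 = 5.75, cz_5 = 4.5, h_5 = 5.5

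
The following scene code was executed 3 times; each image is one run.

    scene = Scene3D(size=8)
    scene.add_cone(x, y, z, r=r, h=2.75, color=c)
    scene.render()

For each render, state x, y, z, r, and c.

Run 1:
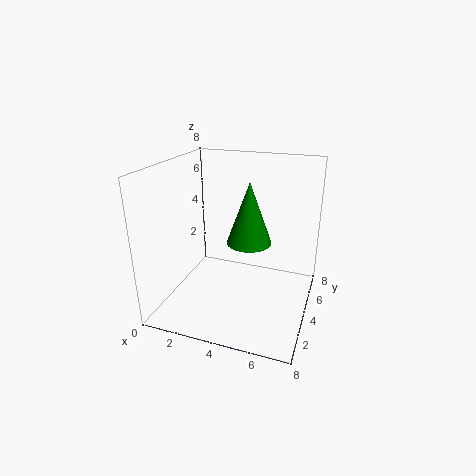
x = 5.5, y = 1.25, z = 5.25, r = 1, c = 'green'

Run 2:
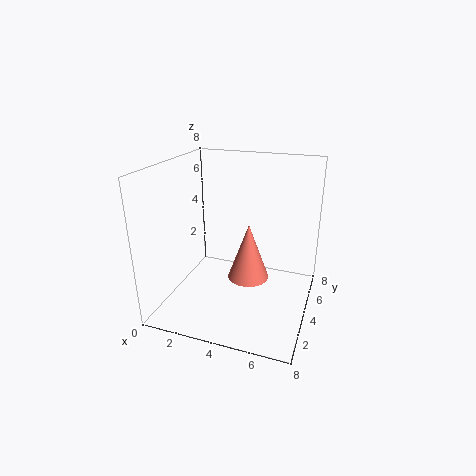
x = 5.25, y = 2, z = 3, r = 1, c = 'salmon'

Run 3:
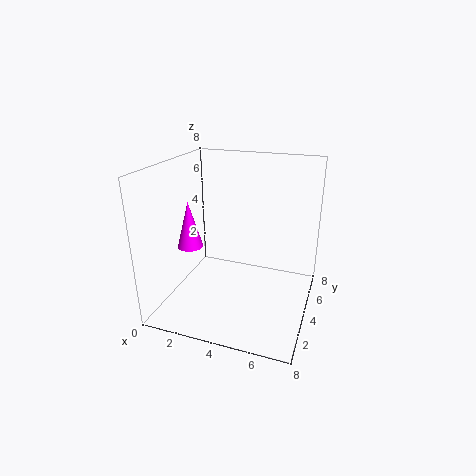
x = 1, y = 4, z = 3, r = 0.75, c = 'magenta'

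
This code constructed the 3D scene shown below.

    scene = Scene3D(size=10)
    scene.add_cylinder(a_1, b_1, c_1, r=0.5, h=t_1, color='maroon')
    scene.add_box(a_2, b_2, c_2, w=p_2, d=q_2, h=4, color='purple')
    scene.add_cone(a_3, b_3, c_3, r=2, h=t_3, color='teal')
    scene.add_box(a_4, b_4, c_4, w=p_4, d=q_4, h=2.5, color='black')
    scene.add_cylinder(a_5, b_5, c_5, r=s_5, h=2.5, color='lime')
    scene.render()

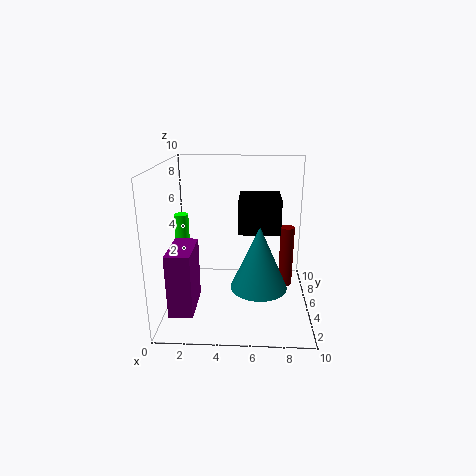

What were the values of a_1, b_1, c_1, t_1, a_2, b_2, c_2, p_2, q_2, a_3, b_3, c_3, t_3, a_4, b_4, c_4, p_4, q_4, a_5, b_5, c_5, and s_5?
a_1 = 8.5, b_1 = 6, c_1 = 1, t_1 = 4.5, a_2 = 1, b_2 = 0.5, c_2 = 1.5, p_2 = 1.5, q_2 = 3, a_3 = 6.5, b_3 = 4.5, c_3 = 1.5, t_3 = 4.5, a_4 = 5, b_4 = 5.5, c_4 = 5, p_4 = 3, q_4 = 3, a_5 = 1, b_5 = 5.5, c_5 = 4, s_5 = 0.5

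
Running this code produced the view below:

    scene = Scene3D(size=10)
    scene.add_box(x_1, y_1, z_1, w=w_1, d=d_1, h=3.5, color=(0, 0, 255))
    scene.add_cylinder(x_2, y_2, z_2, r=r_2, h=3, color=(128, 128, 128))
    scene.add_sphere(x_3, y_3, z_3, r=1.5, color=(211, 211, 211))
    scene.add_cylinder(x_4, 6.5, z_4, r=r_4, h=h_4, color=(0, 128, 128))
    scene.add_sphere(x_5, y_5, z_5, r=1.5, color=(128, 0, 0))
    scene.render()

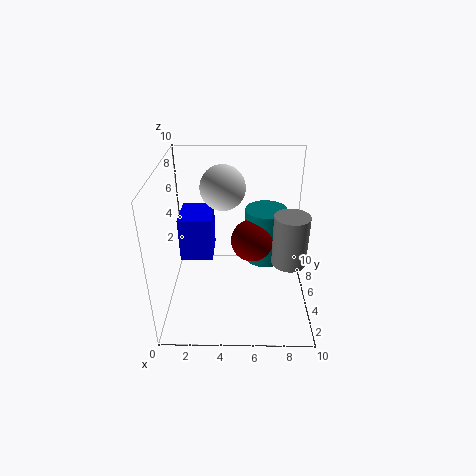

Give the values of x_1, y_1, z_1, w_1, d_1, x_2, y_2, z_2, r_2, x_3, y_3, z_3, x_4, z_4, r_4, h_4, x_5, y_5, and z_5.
x_1 = 0.5, y_1 = 6.5, z_1 = 2, w_1 = 2.5, d_1 = 3, x_2 = 8, y_2 = 1.5, z_2 = 5.5, r_2 = 1, x_3 = 4, y_3 = 5.5, z_3 = 8.5, x_4 = 7, z_4 = 2.5, r_4 = 1.5, h_4 = 4, x_5 = 6, y_5 = 5.5, z_5 = 4.5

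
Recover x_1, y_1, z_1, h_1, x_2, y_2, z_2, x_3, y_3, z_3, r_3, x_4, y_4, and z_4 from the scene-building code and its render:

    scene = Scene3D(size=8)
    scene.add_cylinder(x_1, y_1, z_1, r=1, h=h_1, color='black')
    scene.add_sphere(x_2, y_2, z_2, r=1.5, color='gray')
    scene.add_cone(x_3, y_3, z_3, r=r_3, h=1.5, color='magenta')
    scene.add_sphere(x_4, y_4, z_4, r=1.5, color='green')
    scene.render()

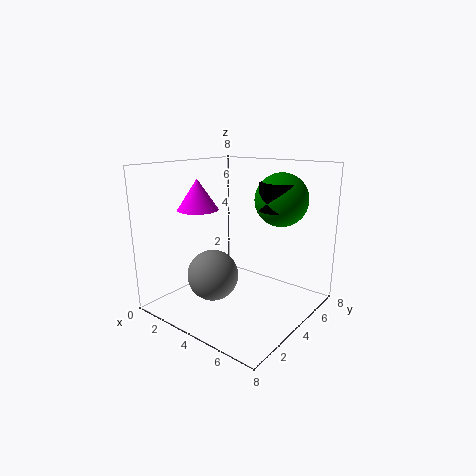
x_1 = 5.5, y_1 = 5.5, z_1 = 5.5, h_1 = 1.5, x_2 = 2.5, y_2 = 3.5, z_2 = 1.5, x_3 = 3.5, y_3 = 1.5, z_3 = 6, r_3 = 1, x_4 = 5.5, y_4 = 6, z_4 = 6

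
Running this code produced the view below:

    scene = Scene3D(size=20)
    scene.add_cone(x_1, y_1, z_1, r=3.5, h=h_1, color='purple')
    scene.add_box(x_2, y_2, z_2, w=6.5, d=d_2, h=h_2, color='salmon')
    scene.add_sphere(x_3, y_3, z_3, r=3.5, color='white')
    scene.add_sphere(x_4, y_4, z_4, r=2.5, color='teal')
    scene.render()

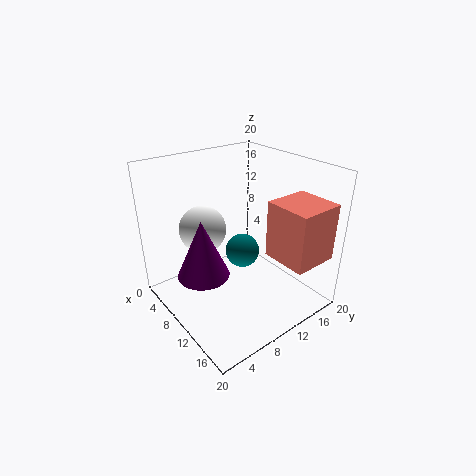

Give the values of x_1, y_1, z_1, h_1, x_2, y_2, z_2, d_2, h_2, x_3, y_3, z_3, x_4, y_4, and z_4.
x_1 = 9.5, y_1 = 4.5, z_1 = 6, h_1 = 8, x_2 = 12.5, y_2 = 13, z_2 = 7.5, d_2 = 6.5, h_2 = 8, x_3 = 4, y_3 = 8, z_3 = 9.5, x_4 = 8.5, y_4 = 12, z_4 = 6.5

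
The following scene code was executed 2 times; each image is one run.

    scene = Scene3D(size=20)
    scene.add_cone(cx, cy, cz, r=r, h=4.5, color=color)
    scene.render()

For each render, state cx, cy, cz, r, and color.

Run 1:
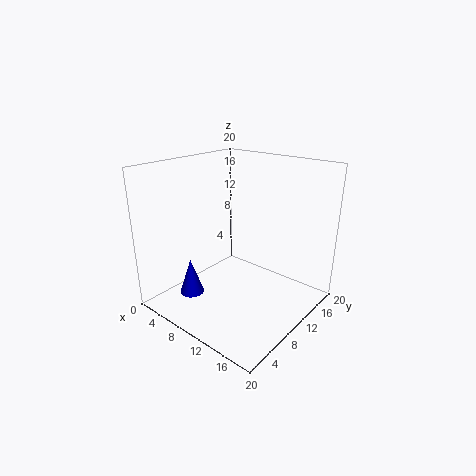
cx = 9, cy = 2, cz = 5, r = 1.5, color = 'blue'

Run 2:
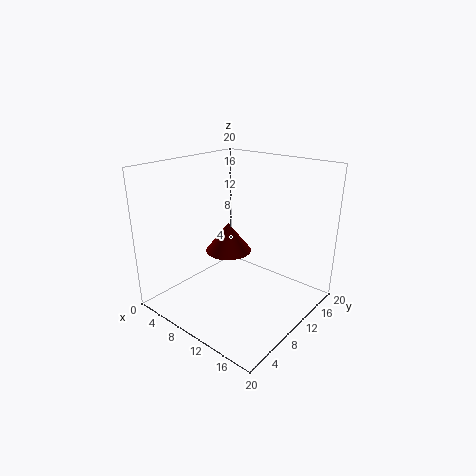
cx = 6, cy = 12.5, cz = 6, r = 3.5, color = 'maroon'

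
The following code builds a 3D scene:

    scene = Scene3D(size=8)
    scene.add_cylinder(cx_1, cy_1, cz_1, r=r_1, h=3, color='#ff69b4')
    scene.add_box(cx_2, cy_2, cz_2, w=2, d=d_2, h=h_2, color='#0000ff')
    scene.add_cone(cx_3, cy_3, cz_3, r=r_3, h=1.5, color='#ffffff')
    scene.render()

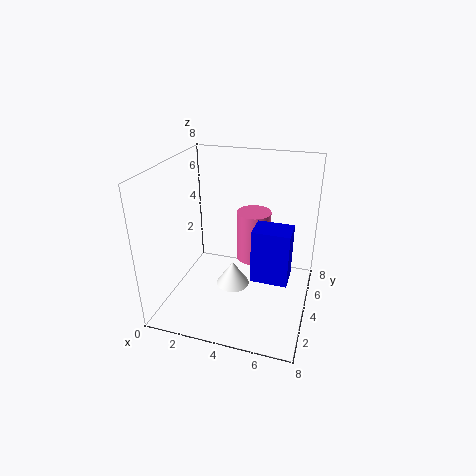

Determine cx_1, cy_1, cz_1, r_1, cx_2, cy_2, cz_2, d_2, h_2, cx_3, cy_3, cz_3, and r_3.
cx_1 = 4.5; cy_1 = 5.5; cz_1 = 2; r_1 = 1; cx_2 = 5; cy_2 = 3; cz_2 = 2; d_2 = 1.5; h_2 = 3; cx_3 = 3.5; cy_3 = 4.5; cz_3 = 0.5; r_3 = 1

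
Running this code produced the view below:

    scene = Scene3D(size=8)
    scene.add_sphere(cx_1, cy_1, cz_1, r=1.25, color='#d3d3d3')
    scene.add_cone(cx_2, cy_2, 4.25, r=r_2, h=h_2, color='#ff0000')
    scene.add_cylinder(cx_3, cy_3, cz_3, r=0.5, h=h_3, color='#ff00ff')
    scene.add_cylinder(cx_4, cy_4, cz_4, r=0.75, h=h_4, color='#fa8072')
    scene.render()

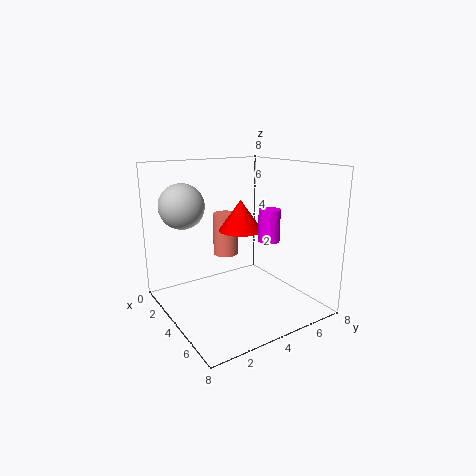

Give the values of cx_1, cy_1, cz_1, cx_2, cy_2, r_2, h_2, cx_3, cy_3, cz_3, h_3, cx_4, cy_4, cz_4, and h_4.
cx_1 = 2.25; cy_1 = 1.5; cz_1 = 5.75; cx_2 = 3.5; cy_2 = 4.5; r_2 = 1.25; h_2 = 1.75; cx_3 = 7; cy_3 = 3.75; cz_3 = 4.75; h_3 = 1.5; cx_4 = 2.25; cy_4 = 4.25; cz_4 = 2.5; h_4 = 2.5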